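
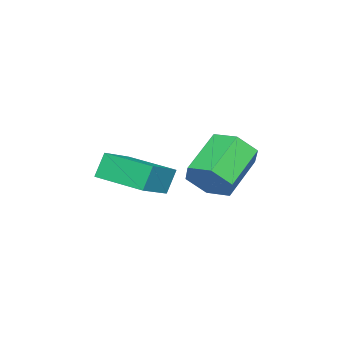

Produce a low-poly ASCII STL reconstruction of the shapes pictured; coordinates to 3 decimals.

solid 
facet normal -0.888 0.073 -0.454
outer loop
vertex -0.67 -1.273 -1.975
vertex -0.402 0.78 -2.169
vertex -0.158 -1.437 -3.002
endloop
endfacet
facet normal -0.129 -0.987 0.093
outer loop
vertex 1.582 -1.58 -2.111
vertex -0.67 -1.273 -1.975
vertex -0.158 -1.437 -3.002
endloop
endfacet
facet normal -0.887 0.073 -0.455
outer loop
vertex -0.158 -1.437 -3.002
vertex -0.402 0.78 -2.169
vertex 0.111 0.616 -3.196
endloop
endfacet
facet normal 0.442 -0.142 -0.886
outer loop
vertex 0.111 0.616 -3.196
vertex 1.582 -1.58 -2.111
vertex -0.158 -1.437 -3.002
endloop
endfacet
facet normal -0.442 0.141 0.886
outer loop
vertex -0.67 -1.273 -1.975
vertex 1.338 0.637 -1.278
vertex -0.402 0.78 -2.169
endloop
endfacet
facet normal -0.129 -0.987 0.093
outer loop
vertex 1.069 -1.416 -1.084
vertex -0.67 -1.273 -1.975
vertex 1.582 -1.58 -2.111
endloop
endfacet
facet normal -0.442 0.142 0.886
outer loop
vertex 1.069 -1.416 -1.084
vertex 1.338 0.637 -1.278
vertex -0.67 -1.273 -1.975
endloop
endfacet
facet normal 0.129 0.987 -0.093
outer loop
vertex -0.402 0.78 -2.169
vertex 1.338 0.637 -1.278
vertex 0.111 0.616 -3.196
endloop
endfacet
facet normal 0.442 -0.141 -0.886
outer loop
vertex 1.85 0.473 -2.305
vertex 1.582 -1.58 -2.111
vertex 0.111 0.616 -3.196
endloop
endfacet
facet normal 0.129 0.987 -0.093
outer loop
vertex 0.111 0.616 -3.196
vertex 1.338 0.637 -1.278
vertex 1.85 0.473 -2.305
endloop
endfacet
facet normal 0.888 -0.073 0.455
outer loop
vertex 1.85 0.473 -2.305
vertex 1.069 -1.416 -1.084
vertex 1.582 -1.58 -2.111
endloop
endfacet
facet normal 0.888 -0.073 0.454
outer loop
vertex 1.338 0.637 -1.278
vertex 1.069 -1.416 -1.084
vertex 1.85 0.473 -2.305
endloop
endfacet
facet normal 0.862 -0.121 -0.492
outer loop
vertex 2.761 3.486 -0.364
vertex 2.256 3.189 -1.175
vertex 2.467 4.157 -1.044
endloop
endfacet
facet normal 0.413 0.731 0.543
outer loop
vertex 2.761 3.486 -0.364
vertex 2.467 4.157 -1.044
vertex 1.029 3.729 0.625
endloop
endfacet
facet normal 0.413 0.731 0.543
outer loop
vertex 1.029 3.729 0.625
vertex 2.467 4.157 -1.044
vertex 0.734 4.4 -0.054
endloop
endfacet
facet normal -0.862 0.120 0.493
outer loop
vertex 1.029 3.729 0.625
vertex 0.734 4.4 -0.054
vertex 0.524 3.431 -0.185
endloop
endfacet
facet normal 0.862 -0.121 -0.492
outer loop
vertex 2.467 4.157 -1.044
vertex 2.256 3.189 -1.175
vertex 1.962 3.86 -1.855
endloop
endfacet
facet normal -0.048 0.947 -0.317
outer loop
vertex 2.467 4.157 -1.044
vertex 1.962 3.86 -1.855
vertex 0.734 4.4 -0.054
endloop
endfacet
facet normal -0.048 0.947 -0.317
outer loop
vertex 0.734 4.4 -0.054
vertex 1.962 3.86 -1.855
vertex 0.229 4.103 -0.865
endloop
endfacet
facet normal -0.862 0.120 0.493
outer loop
vertex 0.734 4.4 -0.054
vertex 0.229 4.103 -0.865
vertex 0.524 3.431 -0.185
endloop
endfacet
facet normal 0.862 -0.122 -0.493
outer loop
vertex 1.962 3.86 -1.855
vertex 2.256 3.189 -1.175
vertex 1.751 2.891 -1.985
endloop
endfacet
facet normal -0.461 0.216 -0.861
outer loop
vertex 1.962 3.86 -1.855
vertex 1.751 2.891 -1.985
vertex 0.229 4.103 -0.865
endloop
endfacet
facet normal -0.461 0.216 -0.861
outer loop
vertex 0.229 4.103 -0.865
vertex 1.751 2.891 -1.985
vertex 0.019 3.134 -0.996
endloop
endfacet
facet normal -0.862 0.120 0.493
outer loop
vertex 0.229 4.103 -0.865
vertex 0.019 3.134 -0.996
vertex 0.524 3.431 -0.185
endloop
endfacet
facet normal 0.862 -0.120 -0.493
outer loop
vertex 1.751 2.891 -1.985
vertex 2.256 3.189 -1.175
vertex 2.046 2.22 -1.306
endloop
endfacet
facet normal -0.413 -0.731 -0.543
outer loop
vertex 1.751 2.891 -1.985
vertex 2.046 2.22 -1.306
vertex 0.019 3.134 -0.996
endloop
endfacet
facet normal -0.413 -0.731 -0.543
outer loop
vertex 0.019 3.134 -0.996
vertex 2.046 2.22 -1.306
vertex 0.313 2.463 -0.316
endloop
endfacet
facet normal -0.862 0.121 0.492
outer loop
vertex 0.019 3.134 -0.996
vertex 0.313 2.463 -0.316
vertex 0.524 3.431 -0.185
endloop
endfacet
facet normal 0.862 -0.120 -0.493
outer loop
vertex 2.046 2.22 -1.306
vertex 2.256 3.189 -1.175
vertex 2.551 2.517 -0.495
endloop
endfacet
facet normal 0.048 -0.947 0.317
outer loop
vertex 2.046 2.22 -1.306
vertex 2.551 2.517 -0.495
vertex 0.313 2.463 -0.316
endloop
endfacet
facet normal 0.048 -0.947 0.317
outer loop
vertex 0.313 2.463 -0.316
vertex 2.551 2.517 -0.495
vertex 0.818 2.76 0.495
endloop
endfacet
facet normal -0.862 0.121 0.492
outer loop
vertex 0.313 2.463 -0.316
vertex 0.818 2.76 0.495
vertex 0.524 3.431 -0.185
endloop
endfacet
facet normal 0.862 -0.120 -0.493
outer loop
vertex 2.551 2.517 -0.495
vertex 2.256 3.189 -1.175
vertex 2.761 3.486 -0.364
endloop
endfacet
facet normal 0.461 -0.216 0.861
outer loop
vertex 2.551 2.517 -0.495
vertex 2.761 3.486 -0.364
vertex 0.818 2.76 0.495
endloop
endfacet
facet normal 0.461 -0.216 0.861
outer loop
vertex 0.818 2.76 0.495
vertex 2.761 3.486 -0.364
vertex 1.029 3.729 0.625
endloop
endfacet
facet normal -0.862 0.122 0.493
outer loop
vertex 0.818 2.76 0.495
vertex 1.029 3.729 0.625
vertex 0.524 3.431 -0.185
endloop
endfacet

endsolid


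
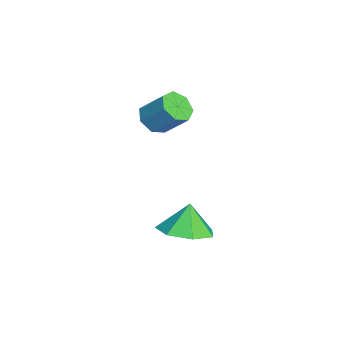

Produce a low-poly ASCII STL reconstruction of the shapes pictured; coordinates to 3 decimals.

solid 
facet normal -0.344 -0.614 -0.711
outer loop
vertex 1.604 0.104 2.848
vertex 1.298 -0.204 3.262
vertex 1.119 0.269 2.94
endloop
endfacet
facet normal 0.117 0.723 -0.681
outer loop
vertex 1.604 0.104 2.848
vertex 1.119 0.269 2.94
vertex 1.988 0.792 3.644
endloop
endfacet
facet normal 0.118 0.722 -0.682
outer loop
vertex 1.988 0.792 3.644
vertex 1.119 0.269 2.94
vertex 1.503 0.957 3.735
endloop
endfacet
facet normal 0.342 0.615 0.710
outer loop
vertex 1.988 0.792 3.644
vertex 1.503 0.957 3.735
vertex 1.682 0.484 4.058
endloop
endfacet
facet normal -0.343 -0.614 -0.711
outer loop
vertex 1.119 0.269 2.94
vertex 1.298 -0.204 3.262
vertex 0.768 0.078 3.274
endloop
endfacet
facet normal -0.655 0.699 -0.288
outer loop
vertex 1.119 0.269 2.94
vertex 0.768 0.078 3.274
vertex 1.503 0.957 3.735
endloop
endfacet
facet normal -0.656 0.699 -0.287
outer loop
vertex 1.503 0.957 3.735
vertex 0.768 0.078 3.274
vertex 1.153 0.766 4.07
endloop
endfacet
facet normal 0.344 0.615 0.710
outer loop
vertex 1.503 0.957 3.735
vertex 1.153 0.766 4.07
vertex 1.682 0.484 4.058
endloop
endfacet
facet normal -0.344 -0.616 -0.709
outer loop
vertex 0.768 0.078 3.274
vertex 1.298 -0.204 3.262
vertex 0.817 -0.325 3.6
endloop
endfacet
facet normal -0.934 0.148 0.324
outer loop
vertex 0.768 0.078 3.274
vertex 0.817 -0.325 3.6
vertex 1.153 0.766 4.07
endloop
endfacet
facet normal -0.935 0.149 0.323
outer loop
vertex 1.153 0.766 4.07
vertex 0.817 -0.325 3.6
vertex 1.201 0.363 4.395
endloop
endfacet
facet normal 0.343 0.614 0.711
outer loop
vertex 1.153 0.766 4.07
vertex 1.201 0.363 4.395
vertex 1.682 0.484 4.058
endloop
endfacet
facet normal -0.344 -0.614 -0.710
outer loop
vertex 0.817 -0.325 3.6
vertex 1.298 -0.204 3.262
vertex 1.227 -0.637 3.671
endloop
endfacet
facet normal -0.510 -0.513 0.690
outer loop
vertex 0.817 -0.325 3.6
vertex 1.227 -0.637 3.671
vertex 1.201 0.363 4.395
endloop
endfacet
facet normal -0.510 -0.513 0.690
outer loop
vertex 1.201 0.363 4.395
vertex 1.227 -0.637 3.671
vertex 1.612 0.051 4.467
endloop
endfacet
facet normal 0.343 0.615 0.710
outer loop
vertex 1.201 0.363 4.395
vertex 1.612 0.051 4.467
vertex 1.682 0.484 4.058
endloop
endfacet
facet normal -0.343 -0.615 -0.710
outer loop
vertex 1.227 -0.637 3.671
vertex 1.298 -0.204 3.262
vertex 1.691 -0.623 3.435
endloop
endfacet
facet normal 0.297 -0.789 0.538
outer loop
vertex 1.227 -0.637 3.671
vertex 1.691 -0.623 3.435
vertex 1.612 0.051 4.467
endloop
endfacet
facet normal 0.299 -0.788 0.538
outer loop
vertex 1.612 0.051 4.467
vertex 1.691 -0.623 3.435
vertex 2.075 0.065 4.23
endloop
endfacet
facet normal 0.345 0.615 0.710
outer loop
vertex 1.612 0.051 4.467
vertex 2.075 0.065 4.23
vertex 1.682 0.484 4.058
endloop
endfacet
facet normal -0.344 -0.615 -0.710
outer loop
vertex 1.691 -0.623 3.435
vertex 1.298 -0.204 3.262
vertex 1.858 -0.293 3.068
endloop
endfacet
facet normal 0.883 -0.469 -0.020
outer loop
vertex 1.691 -0.623 3.435
vertex 1.858 -0.293 3.068
vertex 2.075 0.065 4.23
endloop
endfacet
facet normal 0.882 -0.471 -0.020
outer loop
vertex 2.075 0.065 4.23
vertex 1.858 -0.293 3.068
vertex 2.243 0.395 3.864
endloop
endfacet
facet normal 0.343 0.614 0.711
outer loop
vertex 2.075 0.065 4.23
vertex 2.243 0.395 3.864
vertex 1.682 0.484 4.058
endloop
endfacet
facet normal -0.344 -0.614 -0.711
outer loop
vertex 1.858 -0.293 3.068
vertex 1.298 -0.204 3.262
vertex 1.604 0.104 2.848
endloop
endfacet
facet normal 0.802 0.202 -0.562
outer loop
vertex 1.858 -0.293 3.068
vertex 1.604 0.104 2.848
vertex 2.243 0.395 3.864
endloop
endfacet
facet normal 0.802 0.203 -0.562
outer loop
vertex 2.243 0.395 3.864
vertex 1.604 0.104 2.848
vertex 1.988 0.792 3.644
endloop
endfacet
facet normal 0.343 0.614 0.711
outer loop
vertex 2.243 0.395 3.864
vertex 1.988 0.792 3.644
vertex 1.682 0.484 4.058
endloop
endfacet
facet normal 0.339 -0.151 -0.929
outer loop
vertex 4.176 0.077 0.175
vertex 3.553 0.643 -0.144
vertex 4.389 0.827 0.131
endloop
endfacet
facet normal 0.495 -0.090 0.865
outer loop
vertex 4.176 0.077 0.175
vertex 4.389 0.827 0.131
vertex 3.207 0.797 0.804
endloop
endfacet
facet normal 0.339 -0.151 -0.929
outer loop
vertex 4.389 0.827 0.131
vertex 3.553 0.643 -0.144
vertex 3.973 1.439 -0.12
endloop
endfacet
facet normal 0.397 0.566 0.722
outer loop
vertex 4.389 0.827 0.131
vertex 3.973 1.439 -0.12
vertex 3.207 0.797 0.804
endloop
endfacet
facet normal 0.338 -0.151 -0.929
outer loop
vertex 3.973 1.439 -0.12
vertex 3.553 0.643 -0.144
vertex 3.24 1.451 -0.389
endloop
endfacet
facet normal -0.159 0.868 0.471
outer loop
vertex 3.973 1.439 -0.12
vertex 3.24 1.451 -0.389
vertex 3.207 0.797 0.804
endloop
endfacet
facet normal 0.337 -0.151 -0.929
outer loop
vertex 3.24 1.451 -0.389
vertex 3.553 0.643 -0.144
vertex 2.742 0.855 -0.473
endloop
endfacet
facet normal -0.752 0.586 0.301
outer loop
vertex 3.24 1.451 -0.389
vertex 2.742 0.855 -0.473
vertex 3.207 0.797 0.804
endloop
endfacet
facet normal 0.338 -0.150 -0.929
outer loop
vertex 2.742 0.855 -0.473
vertex 3.553 0.643 -0.144
vertex 2.855 0.099 -0.31
endloop
endfacet
facet normal -0.938 -0.067 0.339
outer loop
vertex 2.742 0.855 -0.473
vertex 2.855 0.099 -0.31
vertex 3.207 0.797 0.804
endloop
endfacet
facet normal 0.339 -0.151 -0.929
outer loop
vertex 2.855 0.099 -0.31
vertex 3.553 0.643 -0.144
vertex 3.493 -0.246 -0.021
endloop
endfacet
facet normal -0.576 -0.598 0.557
outer loop
vertex 2.855 0.099 -0.31
vertex 3.493 -0.246 -0.021
vertex 3.207 0.797 0.804
endloop
endfacet
facet normal 0.338 -0.151 -0.929
outer loop
vertex 3.493 -0.246 -0.021
vertex 3.553 0.643 -0.144
vertex 4.176 0.077 0.175
endloop
endfacet
facet normal 0.061 -0.609 0.791
outer loop
vertex 3.493 -0.246 -0.021
vertex 4.176 0.077 0.175
vertex 3.207 0.797 0.804
endloop
endfacet

endsolid


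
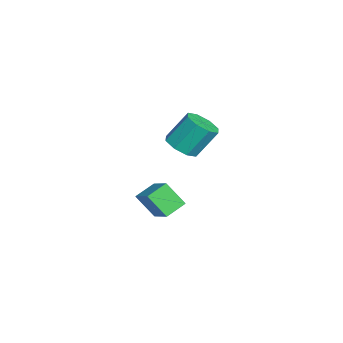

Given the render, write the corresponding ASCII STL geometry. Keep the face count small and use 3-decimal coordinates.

solid 
facet normal 0.118 -0.568 -0.814
outer loop
vertex 4.299 -0.515 3.241
vertex 3.38 -0.153 2.855
vertex 4.393 0.152 2.789
endloop
endfacet
facet normal 0.986 -0.029 0.163
outer loop
vertex 4.299 -0.515 3.241
vertex 4.393 0.152 2.789
vertex 4.058 0.65 4.91
endloop
endfacet
facet normal 0.986 -0.030 0.163
outer loop
vertex 4.058 0.65 4.91
vertex 4.393 0.152 2.789
vertex 4.153 1.317 4.458
endloop
endfacet
facet normal -0.117 0.568 0.814
outer loop
vertex 4.058 0.65 4.91
vertex 4.153 1.317 4.458
vertex 3.14 1.013 4.525
endloop
endfacet
facet normal 0.118 -0.568 -0.815
outer loop
vertex 4.393 0.152 2.789
vertex 3.38 -0.153 2.855
vertex 3.894 0.641 2.376
endloop
endfacet
facet normal 0.780 0.560 -0.279
outer loop
vertex 4.393 0.152 2.789
vertex 3.894 0.641 2.376
vertex 4.153 1.317 4.458
endloop
endfacet
facet normal 0.780 0.560 -0.279
outer loop
vertex 4.153 1.317 4.458
vertex 3.894 0.641 2.376
vertex 3.654 1.806 4.045
endloop
endfacet
facet normal -0.117 0.569 0.814
outer loop
vertex 4.153 1.317 4.458
vertex 3.654 1.806 4.045
vertex 3.14 1.013 4.525
endloop
endfacet
facet normal 0.117 -0.568 -0.815
outer loop
vertex 3.894 0.641 2.376
vertex 3.38 -0.153 2.855
vertex 3.094 0.665 2.244
endloop
endfacet
facet normal 0.117 0.822 -0.557
outer loop
vertex 3.894 0.641 2.376
vertex 3.094 0.665 2.244
vertex 3.654 1.806 4.045
endloop
endfacet
facet normal 0.117 0.822 -0.557
outer loop
vertex 3.654 1.806 4.045
vertex 3.094 0.665 2.244
vertex 2.854 1.83 3.913
endloop
endfacet
facet normal -0.117 0.569 0.814
outer loop
vertex 3.654 1.806 4.045
vertex 2.854 1.83 3.913
vertex 3.14 1.013 4.525
endloop
endfacet
facet normal 0.117 -0.568 -0.815
outer loop
vertex 3.094 0.665 2.244
vertex 3.38 -0.153 2.855
vertex 2.462 0.21 2.47
endloop
endfacet
facet normal -0.615 0.602 -0.509
outer loop
vertex 3.094 0.665 2.244
vertex 2.462 0.21 2.47
vertex 2.854 1.83 3.913
endloop
endfacet
facet normal -0.615 0.602 -0.509
outer loop
vertex 2.854 1.83 3.913
vertex 2.462 0.21 2.47
vertex 2.221 1.375 4.139
endloop
endfacet
facet normal -0.118 0.569 0.814
outer loop
vertex 2.854 1.83 3.913
vertex 2.221 1.375 4.139
vertex 3.14 1.013 4.525
endloop
endfacet
facet normal 0.117 -0.568 -0.814
outer loop
vertex 2.462 0.21 2.47
vertex 3.38 -0.153 2.855
vertex 2.367 -0.457 2.922
endloop
endfacet
facet normal -0.986 0.030 -0.163
outer loop
vertex 2.462 0.21 2.47
vertex 2.367 -0.457 2.922
vertex 2.221 1.375 4.139
endloop
endfacet
facet normal -0.986 0.029 -0.162
outer loop
vertex 2.221 1.375 4.139
vertex 2.367 -0.457 2.922
vertex 2.127 0.708 4.591
endloop
endfacet
facet normal -0.118 0.568 0.814
outer loop
vertex 2.221 1.375 4.139
vertex 2.127 0.708 4.591
vertex 3.14 1.013 4.525
endloop
endfacet
facet normal 0.117 -0.569 -0.814
outer loop
vertex 2.367 -0.457 2.922
vertex 3.38 -0.153 2.855
vertex 2.866 -0.946 3.335
endloop
endfacet
facet normal -0.780 -0.560 0.279
outer loop
vertex 2.367 -0.457 2.922
vertex 2.866 -0.946 3.335
vertex 2.127 0.708 4.591
endloop
endfacet
facet normal -0.780 -0.560 0.279
outer loop
vertex 2.127 0.708 4.591
vertex 2.866 -0.946 3.335
vertex 2.626 0.219 5.004
endloop
endfacet
facet normal -0.118 0.568 0.815
outer loop
vertex 2.127 0.708 4.591
vertex 2.626 0.219 5.004
vertex 3.14 1.013 4.525
endloop
endfacet
facet normal 0.117 -0.569 -0.814
outer loop
vertex 2.866 -0.946 3.335
vertex 3.38 -0.153 2.855
vertex 3.666 -0.97 3.467
endloop
endfacet
facet normal -0.117 -0.822 0.557
outer loop
vertex 2.866 -0.946 3.335
vertex 3.666 -0.97 3.467
vertex 2.626 0.219 5.004
endloop
endfacet
facet normal -0.117 -0.822 0.557
outer loop
vertex 2.626 0.219 5.004
vertex 3.666 -0.97 3.467
vertex 3.426 0.195 5.136
endloop
endfacet
facet normal -0.117 0.568 0.815
outer loop
vertex 2.626 0.219 5.004
vertex 3.426 0.195 5.136
vertex 3.14 1.013 4.525
endloop
endfacet
facet normal 0.118 -0.569 -0.814
outer loop
vertex 3.666 -0.97 3.467
vertex 3.38 -0.153 2.855
vertex 4.299 -0.515 3.241
endloop
endfacet
facet normal 0.615 -0.602 0.509
outer loop
vertex 3.666 -0.97 3.467
vertex 4.299 -0.515 3.241
vertex 3.426 0.195 5.136
endloop
endfacet
facet normal 0.615 -0.602 0.509
outer loop
vertex 3.426 0.195 5.136
vertex 4.299 -0.515 3.241
vertex 4.058 0.65 4.91
endloop
endfacet
facet normal -0.117 0.568 0.815
outer loop
vertex 3.426 0.195 5.136
vertex 4.058 0.65 4.91
vertex 3.14 1.013 4.525
endloop
endfacet
facet normal -0.559 0.731 0.390
outer loop
vertex 0.292 -1.643 -2.04
vertex 1.953 -0.952 -0.956
vertex 0.73 -0.592 -3.382
endloop
endfacet
facet normal -0.791 -0.329 -0.516
outer loop
vertex 1.507 -1.608 -3.924
vertex 0.292 -1.643 -2.04
vertex 0.73 -0.592 -3.382
endloop
endfacet
facet normal -0.559 0.731 0.391
outer loop
vertex 0.73 -0.592 -3.382
vertex 1.953 -0.952 -0.956
vertex 2.391 0.1 -2.298
endloop
endfacet
facet normal 0.249 0.597 -0.763
outer loop
vertex 2.391 0.1 -2.298
vertex 1.507 -1.608 -3.924
vertex 0.73 -0.592 -3.382
endloop
endfacet
facet normal -0.249 -0.597 0.762
outer loop
vertex 0.292 -1.643 -2.04
vertex 2.73 -1.968 -1.498
vertex 1.953 -0.952 -0.956
endloop
endfacet
facet normal -0.791 -0.329 -0.516
outer loop
vertex 1.069 -2.66 -2.582
vertex 0.292 -1.643 -2.04
vertex 1.507 -1.608 -3.924
endloop
endfacet
facet normal -0.249 -0.597 0.763
outer loop
vertex 1.069 -2.66 -2.582
vertex 2.73 -1.968 -1.498
vertex 0.292 -1.643 -2.04
endloop
endfacet
facet normal 0.791 0.329 0.516
outer loop
vertex 1.953 -0.952 -0.956
vertex 2.73 -1.968 -1.498
vertex 2.391 0.1 -2.298
endloop
endfacet
facet normal 0.249 0.597 -0.763
outer loop
vertex 3.168 -0.917 -2.84
vertex 1.507 -1.608 -3.924
vertex 2.391 0.1 -2.298
endloop
endfacet
facet normal 0.791 0.329 0.516
outer loop
vertex 2.391 0.1 -2.298
vertex 2.73 -1.968 -1.498
vertex 3.168 -0.917 -2.84
endloop
endfacet
facet normal 0.559 -0.731 -0.391
outer loop
vertex 3.168 -0.917 -2.84
vertex 1.069 -2.66 -2.582
vertex 1.507 -1.608 -3.924
endloop
endfacet
facet normal 0.559 -0.731 -0.390
outer loop
vertex 2.73 -1.968 -1.498
vertex 1.069 -2.66 -2.582
vertex 3.168 -0.917 -2.84
endloop
endfacet

endsolid


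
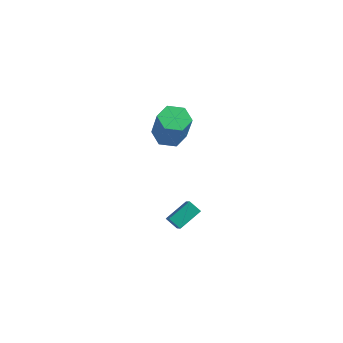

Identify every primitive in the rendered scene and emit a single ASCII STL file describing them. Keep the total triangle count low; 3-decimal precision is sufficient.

solid 
facet normal -0.290 0.207 -0.934
outer loop
vertex -2.788 3.724 2.091
vertex -3.657 3.257 2.257
vertex -3.571 4.235 2.447
endloop
endfacet
facet normal 0.551 0.834 0.014
outer loop
vertex -2.788 3.724 2.091
vertex -3.571 4.235 2.447
vertex -2.155 3.271 4.138
endloop
endfacet
facet normal 0.551 0.834 0.014
outer loop
vertex -2.155 3.271 4.138
vertex -3.571 4.235 2.447
vertex -2.938 3.782 4.494
endloop
endfacet
facet normal 0.289 -0.207 0.934
outer loop
vertex -2.155 3.271 4.138
vertex -2.938 3.782 4.494
vertex -3.023 2.803 4.303
endloop
endfacet
facet normal -0.289 0.207 -0.935
outer loop
vertex -3.571 4.235 2.447
vertex -3.657 3.257 2.257
vertex -4.44 3.767 2.612
endloop
endfacet
facet normal -0.403 0.859 0.315
outer loop
vertex -3.571 4.235 2.447
vertex -4.44 3.767 2.612
vertex -2.938 3.782 4.494
endloop
endfacet
facet normal -0.403 0.859 0.315
outer loop
vertex -2.938 3.782 4.494
vertex -4.44 3.767 2.612
vertex -3.806 3.314 4.659
endloop
endfacet
facet normal 0.289 -0.207 0.934
outer loop
vertex -2.938 3.782 4.494
vertex -3.806 3.314 4.659
vertex -3.023 2.803 4.303
endloop
endfacet
facet normal -0.289 0.207 -0.935
outer loop
vertex -4.44 3.767 2.612
vertex -3.657 3.257 2.257
vertex -4.525 2.789 2.422
endloop
endfacet
facet normal -0.953 0.024 0.301
outer loop
vertex -4.44 3.767 2.612
vertex -4.525 2.789 2.422
vertex -3.806 3.314 4.659
endloop
endfacet
facet normal -0.953 0.025 0.300
outer loop
vertex -3.806 3.314 4.659
vertex -4.525 2.789 2.422
vertex -3.892 2.336 4.469
endloop
endfacet
facet normal 0.290 -0.207 0.934
outer loop
vertex -3.806 3.314 4.659
vertex -3.892 2.336 4.469
vertex -3.023 2.803 4.303
endloop
endfacet
facet normal -0.289 0.207 -0.934
outer loop
vertex -4.525 2.789 2.422
vertex -3.657 3.257 2.257
vertex -3.742 2.278 2.066
endloop
endfacet
facet normal -0.551 -0.834 -0.014
outer loop
vertex -4.525 2.789 2.422
vertex -3.742 2.278 2.066
vertex -3.892 2.336 4.469
endloop
endfacet
facet normal -0.551 -0.834 -0.014
outer loop
vertex -3.892 2.336 4.469
vertex -3.742 2.278 2.066
vertex -3.109 1.825 4.113
endloop
endfacet
facet normal 0.290 -0.207 0.934
outer loop
vertex -3.892 2.336 4.469
vertex -3.109 1.825 4.113
vertex -3.023 2.803 4.303
endloop
endfacet
facet normal -0.289 0.207 -0.934
outer loop
vertex -3.742 2.278 2.066
vertex -3.657 3.257 2.257
vertex -2.874 2.746 1.901
endloop
endfacet
facet normal 0.403 -0.859 -0.315
outer loop
vertex -3.742 2.278 2.066
vertex -2.874 2.746 1.901
vertex -3.109 1.825 4.113
endloop
endfacet
facet normal 0.403 -0.859 -0.315
outer loop
vertex -3.109 1.825 4.113
vertex -2.874 2.746 1.901
vertex -2.24 2.293 3.948
endloop
endfacet
facet normal 0.289 -0.207 0.935
outer loop
vertex -3.109 1.825 4.113
vertex -2.24 2.293 3.948
vertex -3.023 2.803 4.303
endloop
endfacet
facet normal -0.290 0.207 -0.934
outer loop
vertex -2.874 2.746 1.901
vertex -3.657 3.257 2.257
vertex -2.788 3.724 2.091
endloop
endfacet
facet normal 0.953 -0.025 -0.301
outer loop
vertex -2.874 2.746 1.901
vertex -2.788 3.724 2.091
vertex -2.24 2.293 3.948
endloop
endfacet
facet normal 0.954 -0.025 -0.300
outer loop
vertex -2.24 2.293 3.948
vertex -2.788 3.724 2.091
vertex -2.155 3.271 4.138
endloop
endfacet
facet normal 0.289 -0.207 0.935
outer loop
vertex -2.24 2.293 3.948
vertex -2.155 3.271 4.138
vertex -3.023 2.803 4.303
endloop
endfacet
facet normal -0.826 0.032 0.563
outer loop
vertex 1.525 -3.523 4.254
vertex 0.814 -2.647 3.163
vertex 1.021 -4.767 3.585
endloop
endfacet
facet normal 0.454 -0.558 0.695
outer loop
vertex 1.706 -4.793 3.117
vertex 1.525 -3.523 4.254
vertex 1.021 -4.767 3.585
endloop
endfacet
facet normal -0.826 0.031 0.563
outer loop
vertex 1.021 -4.767 3.585
vertex 0.814 -2.647 3.163
vertex 0.31 -3.891 2.493
endloop
endfacet
facet normal -0.336 -0.829 -0.446
outer loop
vertex 0.31 -3.891 2.493
vertex 1.706 -4.793 3.117
vertex 1.021 -4.767 3.585
endloop
endfacet
facet normal 0.336 0.829 0.446
outer loop
vertex 1.525 -3.523 4.254
vertex 1.499 -2.673 2.695
vertex 0.814 -2.647 3.163
endloop
endfacet
facet normal 0.453 -0.558 0.695
outer loop
vertex 2.21 -3.549 3.787
vertex 1.525 -3.523 4.254
vertex 1.706 -4.793 3.117
endloop
endfacet
facet normal 0.336 0.829 0.447
outer loop
vertex 2.21 -3.549 3.787
vertex 1.499 -2.673 2.695
vertex 1.525 -3.523 4.254
endloop
endfacet
facet normal -0.454 0.558 -0.695
outer loop
vertex 0.814 -2.647 3.163
vertex 1.499 -2.673 2.695
vertex 0.31 -3.891 2.493
endloop
endfacet
facet normal -0.336 -0.829 -0.447
outer loop
vertex 0.995 -3.917 2.026
vertex 1.706 -4.793 3.117
vertex 0.31 -3.891 2.493
endloop
endfacet
facet normal -0.453 0.558 -0.696
outer loop
vertex 0.31 -3.891 2.493
vertex 1.499 -2.673 2.695
vertex 0.995 -3.917 2.026
endloop
endfacet
facet normal 0.826 -0.031 -0.563
outer loop
vertex 0.995 -3.917 2.026
vertex 2.21 -3.549 3.787
vertex 1.706 -4.793 3.117
endloop
endfacet
facet normal 0.826 -0.032 -0.563
outer loop
vertex 1.499 -2.673 2.695
vertex 2.21 -3.549 3.787
vertex 0.995 -3.917 2.026
endloop
endfacet

endsolid


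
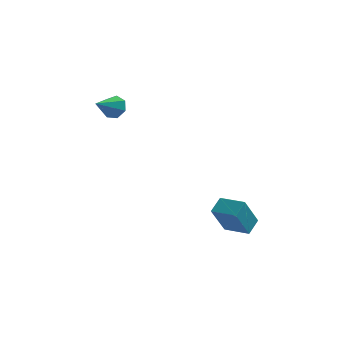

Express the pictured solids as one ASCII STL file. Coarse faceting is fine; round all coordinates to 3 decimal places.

solid 
facet normal -0.929 0.360 -0.085
outer loop
vertex 3.174 1.642 -2.16
vertex 3.635 2.467 -3.703
vertex 2.919 0.869 -2.649
endloop
endfacet
facet normal -0.255 -0.456 0.853
outer loop
vertex 4.145 0.393 -2.537
vertex 3.174 1.642 -2.16
vertex 2.919 0.869 -2.649
endloop
endfacet
facet normal -0.929 0.360 -0.085
outer loop
vertex 2.919 0.869 -2.649
vertex 3.635 2.467 -3.703
vertex 3.38 1.694 -4.193
endloop
endfacet
facet normal -0.269 -0.814 -0.515
outer loop
vertex 3.38 1.694 -4.193
vertex 4.145 0.393 -2.537
vertex 2.919 0.869 -2.649
endloop
endfacet
facet normal 0.269 0.814 0.515
outer loop
vertex 3.174 1.642 -2.16
vertex 4.861 1.991 -3.591
vertex 3.635 2.467 -3.703
endloop
endfacet
facet normal -0.256 -0.456 0.852
outer loop
vertex 4.4 1.166 -2.047
vertex 3.174 1.642 -2.16
vertex 4.145 0.393 -2.537
endloop
endfacet
facet normal 0.269 0.814 0.515
outer loop
vertex 4.4 1.166 -2.047
vertex 4.861 1.991 -3.591
vertex 3.174 1.642 -2.16
endloop
endfacet
facet normal 0.255 0.456 -0.853
outer loop
vertex 3.635 2.467 -3.703
vertex 4.861 1.991 -3.591
vertex 3.38 1.694 -4.193
endloop
endfacet
facet normal -0.268 -0.814 -0.515
outer loop
vertex 4.606 1.218 -4.08
vertex 4.145 0.393 -2.537
vertex 3.38 1.694 -4.193
endloop
endfacet
facet normal 0.255 0.455 -0.853
outer loop
vertex 3.38 1.694 -4.193
vertex 4.861 1.991 -3.591
vertex 4.606 1.218 -4.08
endloop
endfacet
facet normal 0.929 -0.360 0.085
outer loop
vertex 4.606 1.218 -4.08
vertex 4.4 1.166 -2.047
vertex 4.145 0.393 -2.537
endloop
endfacet
facet normal 0.929 -0.360 0.085
outer loop
vertex 4.861 1.991 -3.591
vertex 4.4 1.166 -2.047
vertex 4.606 1.218 -4.08
endloop
endfacet
facet normal 0.396 0.798 -0.455
outer loop
vertex -1.869 2.718 1.933
vertex -2.115 3.125 2.433
vertex -1.505 2.804 2.401
endloop
endfacet
facet normal 0.476 -0.853 -0.213
outer loop
vertex -1.869 2.718 1.933
vertex -1.505 2.804 2.401
vertex -2.685 1.975 3.087
endloop
endfacet
facet normal 0.396 0.798 -0.455
outer loop
vertex -1.505 2.804 2.401
vertex -2.115 3.125 2.433
vertex -1.601 3.132 2.893
endloop
endfacet
facet normal 0.673 -0.548 0.497
outer loop
vertex -1.505 2.804 2.401
vertex -1.601 3.132 2.893
vertex -2.685 1.975 3.087
endloop
endfacet
facet normal 0.396 0.798 -0.454
outer loop
vertex -1.601 3.132 2.893
vertex -2.115 3.125 2.433
vertex -2.084 3.454 3.038
endloop
endfacet
facet normal 0.245 -0.068 0.967
outer loop
vertex -1.601 3.132 2.893
vertex -2.084 3.454 3.038
vertex -2.685 1.975 3.087
endloop
endfacet
facet normal 0.394 0.799 -0.455
outer loop
vertex -2.084 3.454 3.038
vertex -2.115 3.125 2.433
vertex -2.591 3.528 2.728
endloop
endfacet
facet normal -0.484 0.225 0.846
outer loop
vertex -2.084 3.454 3.038
vertex -2.591 3.528 2.728
vertex -2.685 1.975 3.087
endloop
endfacet
facet normal 0.396 0.799 -0.453
outer loop
vertex -2.591 3.528 2.728
vertex -2.115 3.125 2.433
vertex -2.739 3.299 2.195
endloop
endfacet
facet normal -0.969 0.110 0.222
outer loop
vertex -2.591 3.528 2.728
vertex -2.739 3.299 2.195
vertex -2.685 1.975 3.087
endloop
endfacet
facet normal 0.396 0.798 -0.455
outer loop
vertex -2.739 3.299 2.195
vertex -2.115 3.125 2.433
vertex -2.418 2.938 1.841
endloop
endfacet
facet normal -0.841 -0.325 -0.432
outer loop
vertex -2.739 3.299 2.195
vertex -2.418 2.938 1.841
vertex -2.685 1.975 3.087
endloop
endfacet
facet normal 0.396 0.798 -0.455
outer loop
vertex -2.418 2.938 1.841
vertex -2.115 3.125 2.433
vertex -1.869 2.718 1.933
endloop
endfacet
facet normal -0.198 -0.755 -0.626
outer loop
vertex -2.418 2.938 1.841
vertex -1.869 2.718 1.933
vertex -2.685 1.975 3.087
endloop
endfacet

endsolid


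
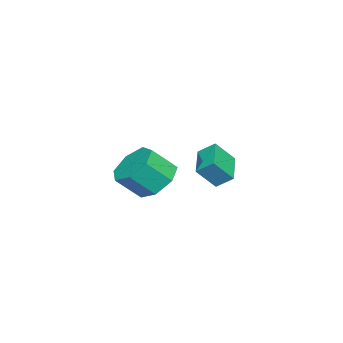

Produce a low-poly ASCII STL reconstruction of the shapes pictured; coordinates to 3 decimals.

solid 
facet normal -0.395 0.591 -0.703
outer loop
vertex 1.654 -2.216 0.872
vertex 0.689 -2.47 1.201
vertex 1.304 -1.68 1.52
endloop
endfacet
facet normal 0.835 0.551 -0.005
outer loop
vertex 1.654 -2.216 0.872
vertex 1.304 -1.68 1.52
vertex 2.215 -3.057 1.869
endloop
endfacet
facet normal 0.835 0.551 -0.005
outer loop
vertex 2.215 -3.057 1.869
vertex 1.304 -1.68 1.52
vertex 1.865 -2.521 2.518
endloop
endfacet
facet normal 0.396 -0.592 0.702
outer loop
vertex 2.215 -3.057 1.869
vertex 1.865 -2.521 2.518
vertex 1.251 -3.31 2.199
endloop
endfacet
facet normal -0.396 0.592 -0.703
outer loop
vertex 1.304 -1.68 1.52
vertex 0.689 -2.47 1.201
vertex 0.491 -1.739 1.928
endloop
endfacet
facet normal 0.220 0.803 0.554
outer loop
vertex 1.304 -1.68 1.52
vertex 0.491 -1.739 1.928
vertex 1.865 -2.521 2.518
endloop
endfacet
facet normal 0.220 0.804 0.553
outer loop
vertex 1.865 -2.521 2.518
vertex 0.491 -1.739 1.928
vertex 1.053 -2.579 2.926
endloop
endfacet
facet normal 0.395 -0.592 0.703
outer loop
vertex 1.865 -2.521 2.518
vertex 1.053 -2.579 2.926
vertex 1.251 -3.31 2.199
endloop
endfacet
facet normal -0.396 0.591 -0.702
outer loop
vertex 0.491 -1.739 1.928
vertex 0.689 -2.47 1.201
vertex -0.172 -2.348 1.789
endloop
endfacet
facet normal -0.560 0.451 0.695
outer loop
vertex 0.491 -1.739 1.928
vertex -0.172 -2.348 1.789
vertex 1.053 -2.579 2.926
endloop
endfacet
facet normal -0.560 0.452 0.695
outer loop
vertex 1.053 -2.579 2.926
vertex -0.172 -2.348 1.789
vertex 0.389 -3.188 2.787
endloop
endfacet
facet normal 0.396 -0.592 0.703
outer loop
vertex 1.053 -2.579 2.926
vertex 0.389 -3.188 2.787
vertex 1.251 -3.31 2.199
endloop
endfacet
facet normal -0.396 0.592 -0.702
outer loop
vertex -0.172 -2.348 1.789
vertex 0.689 -2.47 1.201
vertex -0.187 -3.049 1.207
endloop
endfacet
facet normal -0.919 -0.241 0.314
outer loop
vertex -0.172 -2.348 1.789
vertex -0.187 -3.049 1.207
vertex 0.389 -3.188 2.787
endloop
endfacet
facet normal -0.918 -0.242 0.313
outer loop
vertex 0.389 -3.188 2.787
vertex -0.187 -3.049 1.207
vertex 0.375 -3.889 2.204
endloop
endfacet
facet normal 0.395 -0.592 0.702
outer loop
vertex 0.389 -3.188 2.787
vertex 0.375 -3.889 2.204
vertex 1.251 -3.31 2.199
endloop
endfacet
facet normal -0.396 0.591 -0.703
outer loop
vertex -0.187 -3.049 1.207
vertex 0.689 -2.47 1.201
vertex 0.458 -3.314 0.621
endloop
endfacet
facet normal -0.585 -0.752 -0.304
outer loop
vertex -0.187 -3.049 1.207
vertex 0.458 -3.314 0.621
vertex 0.375 -3.889 2.204
endloop
endfacet
facet normal -0.585 -0.752 -0.304
outer loop
vertex 0.375 -3.889 2.204
vertex 0.458 -3.314 0.621
vertex 1.02 -4.154 1.618
endloop
endfacet
facet normal 0.395 -0.592 0.703
outer loop
vertex 0.375 -3.889 2.204
vertex 1.02 -4.154 1.618
vertex 1.251 -3.31 2.199
endloop
endfacet
facet normal -0.396 0.591 -0.702
outer loop
vertex 0.458 -3.314 0.621
vertex 0.689 -2.47 1.201
vertex 1.277 -2.943 0.471
endloop
endfacet
facet normal 0.188 -0.696 -0.693
outer loop
vertex 0.458 -3.314 0.621
vertex 1.277 -2.943 0.471
vertex 1.02 -4.154 1.618
endloop
endfacet
facet normal 0.188 -0.696 -0.693
outer loop
vertex 1.02 -4.154 1.618
vertex 1.277 -2.943 0.471
vertex 1.839 -3.784 1.469
endloop
endfacet
facet normal 0.395 -0.592 0.703
outer loop
vertex 1.02 -4.154 1.618
vertex 1.839 -3.784 1.469
vertex 1.251 -3.31 2.199
endloop
endfacet
facet normal -0.395 0.592 -0.702
outer loop
vertex 1.277 -2.943 0.471
vertex 0.689 -2.47 1.201
vertex 1.654 -2.216 0.872
endloop
endfacet
facet normal 0.820 -0.116 -0.560
outer loop
vertex 1.277 -2.943 0.471
vertex 1.654 -2.216 0.872
vertex 1.839 -3.784 1.469
endloop
endfacet
facet normal 0.820 -0.116 -0.560
outer loop
vertex 1.839 -3.784 1.469
vertex 1.654 -2.216 0.872
vertex 2.215 -3.057 1.869
endloop
endfacet
facet normal 0.396 -0.591 0.703
outer loop
vertex 1.839 -3.784 1.469
vertex 2.215 -3.057 1.869
vertex 1.251 -3.31 2.199
endloop
endfacet
facet normal -0.412 0.531 -0.741
outer loop
vertex -4.367 -0.931 0.761
vertex -2.891 -0.525 0.231
vertex -4.356 -1.676 0.221
endloop
endfacet
facet normal -0.911 -0.251 0.327
outer loop
vertex -3.829 -2.355 1.169
vertex -4.367 -0.931 0.761
vertex -4.356 -1.676 0.221
endloop
endfacet
facet normal -0.412 0.531 -0.740
outer loop
vertex -4.356 -1.676 0.221
vertex -2.891 -0.525 0.231
vertex -2.88 -1.269 -0.309
endloop
endfacet
facet normal 0.013 -0.810 -0.587
outer loop
vertex -2.88 -1.269 -0.309
vertex -3.829 -2.355 1.169
vertex -4.356 -1.676 0.221
endloop
endfacet
facet normal -0.012 0.810 0.587
outer loop
vertex -4.367 -0.931 0.761
vertex -2.364 -1.204 1.179
vertex -2.891 -0.525 0.231
endloop
endfacet
facet normal -0.911 -0.251 0.327
outer loop
vertex -3.84 -1.611 1.709
vertex -4.367 -0.931 0.761
vertex -3.829 -2.355 1.169
endloop
endfacet
facet normal -0.012 0.809 0.587
outer loop
vertex -3.84 -1.611 1.709
vertex -2.364 -1.204 1.179
vertex -4.367 -0.931 0.761
endloop
endfacet
facet normal 0.911 0.251 -0.327
outer loop
vertex -2.891 -0.525 0.231
vertex -2.364 -1.204 1.179
vertex -2.88 -1.269 -0.309
endloop
endfacet
facet normal 0.012 -0.809 -0.587
outer loop
vertex -2.353 -1.949 0.639
vertex -3.829 -2.355 1.169
vertex -2.88 -1.269 -0.309
endloop
endfacet
facet normal 0.911 0.250 -0.327
outer loop
vertex -2.88 -1.269 -0.309
vertex -2.364 -1.204 1.179
vertex -2.353 -1.949 0.639
endloop
endfacet
facet normal 0.412 -0.531 0.740
outer loop
vertex -2.353 -1.949 0.639
vertex -3.84 -1.611 1.709
vertex -3.829 -2.355 1.169
endloop
endfacet
facet normal 0.412 -0.531 0.741
outer loop
vertex -2.364 -1.204 1.179
vertex -3.84 -1.611 1.709
vertex -2.353 -1.949 0.639
endloop
endfacet

endsolid


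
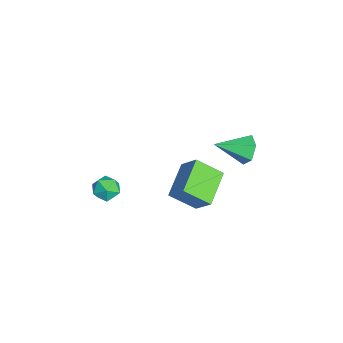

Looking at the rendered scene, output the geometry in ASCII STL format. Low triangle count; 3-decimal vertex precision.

solid 
facet normal -0.479 -0.474 -0.739
outer loop
vertex 3.413 0.376 2.264
vertex 1.82 1.042 2.87
vertex 3.582 1.587 1.377
endloop
endfacet
facet normal 0.871 -0.364 -0.331
outer loop
vertex 4.2 2.198 2.33
vertex 3.413 0.376 2.264
vertex 3.582 1.587 1.377
endloop
endfacet
facet normal -0.479 -0.474 -0.739
outer loop
vertex 3.582 1.587 1.377
vertex 1.82 1.042 2.87
vertex 1.988 2.252 1.984
endloop
endfacet
facet normal 0.111 0.802 -0.587
outer loop
vertex 1.988 2.252 1.984
vertex 4.2 2.198 2.33
vertex 3.582 1.587 1.377
endloop
endfacet
facet normal -0.112 -0.802 0.587
outer loop
vertex 3.413 0.376 2.264
vertex 2.438 1.653 3.823
vertex 1.82 1.042 2.87
endloop
endfacet
facet normal 0.870 -0.364 -0.332
outer loop
vertex 4.032 0.988 3.216
vertex 3.413 0.376 2.264
vertex 4.2 2.198 2.33
endloop
endfacet
facet normal -0.111 -0.802 0.587
outer loop
vertex 4.032 0.988 3.216
vertex 2.438 1.653 3.823
vertex 3.413 0.376 2.264
endloop
endfacet
facet normal -0.871 0.364 0.331
outer loop
vertex 1.82 1.042 2.87
vertex 2.438 1.653 3.823
vertex 1.988 2.252 1.984
endloop
endfacet
facet normal 0.111 0.801 -0.588
outer loop
vertex 2.607 2.864 2.936
vertex 4.2 2.198 2.33
vertex 1.988 2.252 1.984
endloop
endfacet
facet normal -0.870 0.364 0.332
outer loop
vertex 1.988 2.252 1.984
vertex 2.438 1.653 3.823
vertex 2.607 2.864 2.936
endloop
endfacet
facet normal 0.479 0.474 0.739
outer loop
vertex 2.607 2.864 2.936
vertex 4.032 0.988 3.216
vertex 4.2 2.198 2.33
endloop
endfacet
facet normal 0.479 0.474 0.739
outer loop
vertex 2.438 1.653 3.823
vertex 4.032 0.988 3.216
vertex 2.607 2.864 2.936
endloop
endfacet
facet normal -0.117 0.906 -0.408
outer loop
vertex -0.401 4.024 0.4
vertex -0.872 4.253 1.044
vertex -0.051 4.37 1.068
endloop
endfacet
facet normal 0.876 -0.416 -0.244
outer loop
vertex -0.401 4.024 0.4
vertex -0.051 4.37 1.068
vertex -0.668 2.667 1.756
endloop
endfacet
facet normal -0.117 0.906 -0.407
outer loop
vertex -0.051 4.37 1.068
vertex -0.872 4.253 1.044
vertex -0.522 4.598 1.712
endloop
endfacet
facet normal 0.798 -0.047 0.600
outer loop
vertex -0.051 4.37 1.068
vertex -0.522 4.598 1.712
vertex -0.668 2.667 1.756
endloop
endfacet
facet normal -0.117 0.906 -0.407
outer loop
vertex -0.522 4.598 1.712
vertex -0.872 4.253 1.044
vertex -1.343 4.481 1.687
endloop
endfacet
facet normal -0.034 0.025 0.999
outer loop
vertex -0.522 4.598 1.712
vertex -1.343 4.481 1.687
vertex -0.668 2.667 1.756
endloop
endfacet
facet normal -0.118 0.906 -0.407
outer loop
vertex -1.343 4.481 1.687
vertex -0.872 4.253 1.044
vertex -1.694 4.135 1.019
endloop
endfacet
facet normal -0.787 -0.272 0.554
outer loop
vertex -1.343 4.481 1.687
vertex -1.694 4.135 1.019
vertex -0.668 2.667 1.756
endloop
endfacet
facet normal -0.118 0.906 -0.407
outer loop
vertex -1.694 4.135 1.019
vertex -0.872 4.253 1.044
vertex -1.223 3.907 0.375
endloop
endfacet
facet normal -0.709 -0.642 -0.291
outer loop
vertex -1.694 4.135 1.019
vertex -1.223 3.907 0.375
vertex -0.668 2.667 1.756
endloop
endfacet
facet normal -0.117 0.906 -0.407
outer loop
vertex -1.223 3.907 0.375
vertex -0.872 4.253 1.044
vertex -0.401 4.024 0.4
endloop
endfacet
facet normal 0.123 -0.713 -0.690
outer loop
vertex -1.223 3.907 0.375
vertex -0.401 4.024 0.4
vertex -0.668 2.667 1.756
endloop
endfacet
facet normal -0.601 -0.586 0.543
outer loop
vertex 2.406 -2.354 2.815
vertex 2.679 -2.94 2.485
vertex 2.985 -2.69 3.093
endloop
endfacet
facet normal -0.430 0.006 0.903
outer loop
vertex 2.406 -2.354 2.815
vertex 2.985 -2.69 3.093
vertex 2.96 -1.966 3.076
endloop
endfacet
facet normal -0.641 0.569 0.515
outer loop
vertex 2.406 -2.354 2.815
vertex 2.96 -1.966 3.076
vertex 2.639 -1.767 2.457
endloop
endfacet
facet normal -0.943 0.324 -0.082
outer loop
vertex 2.406 -2.354 2.815
vertex 2.639 -1.767 2.457
vertex 2.464 -2.369 2.092
endloop
endfacet
facet normal -0.918 -0.391 -0.066
outer loop
vertex 2.406 -2.354 2.815
vertex 2.464 -2.369 2.092
vertex 2.679 -2.94 2.485
endloop
endfacet
facet normal 0.280 0.032 0.960
outer loop
vertex 2.96 -1.966 3.076
vertex 2.985 -2.69 3.093
vertex 3.576 -2.311 2.908
endloop
endfacet
facet normal 0.004 -0.926 0.378
outer loop
vertex 2.985 -2.69 3.093
vertex 2.679 -2.94 2.485
vertex 3.401 -2.913 2.543
endloop
endfacet
facet normal -0.508 -0.610 -0.609
outer loop
vertex 2.679 -2.94 2.485
vertex 2.464 -2.369 2.092
vertex 3.08 -2.714 1.924
endloop
endfacet
facet normal -0.548 0.544 -0.635
outer loop
vertex 2.464 -2.369 2.092
vertex 2.639 -1.767 2.457
vertex 3.055 -1.99 1.907
endloop
endfacet
facet normal -0.062 0.940 0.334
outer loop
vertex 2.639 -1.767 2.457
vertex 2.96 -1.966 3.076
vertex 3.361 -1.74 2.515
endloop
endfacet
facet normal 0.943 -0.324 0.082
outer loop
vertex 3.634 -2.326 2.185
vertex 3.576 -2.311 2.908
vertex 3.401 -2.913 2.543
endloop
endfacet
facet normal 0.641 -0.569 -0.515
outer loop
vertex 3.634 -2.326 2.185
vertex 3.401 -2.913 2.543
vertex 3.08 -2.714 1.924
endloop
endfacet
facet normal 0.430 -0.006 -0.903
outer loop
vertex 3.634 -2.326 2.185
vertex 3.08 -2.714 1.924
vertex 3.055 -1.99 1.907
endloop
endfacet
facet normal 0.601 0.586 -0.543
outer loop
vertex 3.634 -2.326 2.185
vertex 3.055 -1.99 1.907
vertex 3.361 -1.74 2.515
endloop
endfacet
facet normal 0.918 0.391 0.066
outer loop
vertex 3.634 -2.326 2.185
vertex 3.361 -1.74 2.515
vertex 3.576 -2.311 2.908
endloop
endfacet
facet normal 0.548 -0.544 0.635
outer loop
vertex 3.401 -2.913 2.543
vertex 3.576 -2.311 2.908
vertex 2.985 -2.69 3.093
endloop
endfacet
facet normal 0.062 -0.940 -0.334
outer loop
vertex 3.08 -2.714 1.924
vertex 3.401 -2.913 2.543
vertex 2.679 -2.94 2.485
endloop
endfacet
facet normal -0.280 -0.032 -0.960
outer loop
vertex 3.055 -1.99 1.907
vertex 3.08 -2.714 1.924
vertex 2.464 -2.369 2.092
endloop
endfacet
facet normal -0.004 0.926 -0.378
outer loop
vertex 3.361 -1.74 2.515
vertex 3.055 -1.99 1.907
vertex 2.639 -1.767 2.457
endloop
endfacet
facet normal 0.508 0.610 0.609
outer loop
vertex 3.576 -2.311 2.908
vertex 3.361 -1.74 2.515
vertex 2.96 -1.966 3.076
endloop
endfacet

endsolid


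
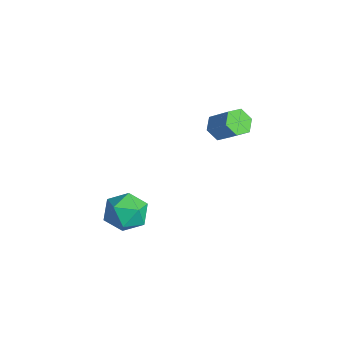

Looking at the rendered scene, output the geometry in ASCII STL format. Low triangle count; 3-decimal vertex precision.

solid 
facet normal -0.679 -0.275 -0.680
outer loop
vertex -1.816 3.799 -1.308
vertex -2.223 3.458 -0.764
vertex -2.35 4.188 -0.932
endloop
endfacet
facet normal 0.212 0.814 -0.541
outer loop
vertex -1.816 3.799 -1.308
vertex -2.35 4.188 -0.932
vertex -0.77 4.223 -0.26
endloop
endfacet
facet normal 0.212 0.813 -0.542
outer loop
vertex -0.77 4.223 -0.26
vertex -2.35 4.188 -0.932
vertex -1.304 4.612 0.115
endloop
endfacet
facet normal 0.679 0.276 0.681
outer loop
vertex -0.77 4.223 -0.26
vertex -1.304 4.612 0.115
vertex -1.177 3.882 0.284
endloop
endfacet
facet normal -0.680 -0.275 -0.680
outer loop
vertex -2.35 4.188 -0.932
vertex -2.223 3.458 -0.764
vertex -2.757 3.848 -0.388
endloop
endfacet
facet normal -0.502 0.851 0.157
outer loop
vertex -2.35 4.188 -0.932
vertex -2.757 3.848 -0.388
vertex -1.304 4.612 0.115
endloop
endfacet
facet normal -0.502 0.850 0.158
outer loop
vertex -1.304 4.612 0.115
vertex -2.757 3.848 -0.388
vertex -1.711 4.271 0.659
endloop
endfacet
facet normal 0.679 0.276 0.681
outer loop
vertex -1.304 4.612 0.115
vertex -1.711 4.271 0.659
vertex -1.177 3.882 0.284
endloop
endfacet
facet normal -0.680 -0.274 -0.680
outer loop
vertex -2.757 3.848 -0.388
vertex -2.223 3.458 -0.764
vertex -2.63 3.117 -0.22
endloop
endfacet
facet normal -0.714 0.037 0.699
outer loop
vertex -2.757 3.848 -0.388
vertex -2.63 3.117 -0.22
vertex -1.711 4.271 0.659
endloop
endfacet
facet normal -0.715 0.037 0.698
outer loop
vertex -1.711 4.271 0.659
vertex -2.63 3.117 -0.22
vertex -1.584 3.541 0.828
endloop
endfacet
facet normal 0.679 0.276 0.681
outer loop
vertex -1.711 4.271 0.659
vertex -1.584 3.541 0.828
vertex -1.177 3.882 0.284
endloop
endfacet
facet normal -0.679 -0.276 -0.681
outer loop
vertex -2.63 3.117 -0.22
vertex -2.223 3.458 -0.764
vertex -2.096 2.728 -0.595
endloop
endfacet
facet normal -0.213 -0.814 0.541
outer loop
vertex -2.63 3.117 -0.22
vertex -2.096 2.728 -0.595
vertex -1.584 3.541 0.828
endloop
endfacet
facet normal -0.212 -0.814 0.541
outer loop
vertex -1.584 3.541 0.828
vertex -2.096 2.728 -0.595
vertex -1.05 3.152 0.452
endloop
endfacet
facet normal 0.679 0.275 0.680
outer loop
vertex -1.584 3.541 0.828
vertex -1.05 3.152 0.452
vertex -1.177 3.882 0.284
endloop
endfacet
facet normal -0.679 -0.276 -0.681
outer loop
vertex -2.096 2.728 -0.595
vertex -2.223 3.458 -0.764
vertex -1.689 3.069 -1.139
endloop
endfacet
facet normal 0.502 -0.850 -0.157
outer loop
vertex -2.096 2.728 -0.595
vertex -1.689 3.069 -1.139
vertex -1.05 3.152 0.452
endloop
endfacet
facet normal 0.501 -0.851 -0.157
outer loop
vertex -1.05 3.152 0.452
vertex -1.689 3.069 -1.139
vertex -0.643 3.492 -0.092
endloop
endfacet
facet normal 0.680 0.275 0.680
outer loop
vertex -1.05 3.152 0.452
vertex -0.643 3.492 -0.092
vertex -1.177 3.882 0.284
endloop
endfacet
facet normal -0.679 -0.276 -0.681
outer loop
vertex -1.689 3.069 -1.139
vertex -2.223 3.458 -0.764
vertex -1.816 3.799 -1.308
endloop
endfacet
facet normal 0.714 -0.037 -0.699
outer loop
vertex -1.689 3.069 -1.139
vertex -1.816 3.799 -1.308
vertex -0.643 3.492 -0.092
endloop
endfacet
facet normal 0.715 -0.036 -0.699
outer loop
vertex -0.643 3.492 -0.092
vertex -1.816 3.799 -1.308
vertex -0.77 4.223 -0.26
endloop
endfacet
facet normal 0.680 0.274 0.680
outer loop
vertex -0.643 3.492 -0.092
vertex -0.77 4.223 -0.26
vertex -1.177 3.882 0.284
endloop
endfacet
facet normal -0.815 0.133 0.564
outer loop
vertex -1.859 -1.362 -3.68
vertex -1.776 -2.431 -3.308
vertex -1.252 -1.593 -2.749
endloop
endfacet
facet normal -0.458 0.746 0.484
outer loop
vertex -1.859 -1.362 -3.68
vertex -1.252 -1.593 -2.749
vertex -0.857 -0.854 -3.515
endloop
endfacet
facet normal -0.413 0.885 -0.214
outer loop
vertex -1.859 -1.362 -3.68
vertex -0.857 -0.854 -3.515
vertex -1.137 -1.235 -4.548
endloop
endfacet
facet normal -0.743 0.358 -0.566
outer loop
vertex -1.859 -1.362 -3.68
vertex -1.137 -1.235 -4.548
vertex -1.705 -2.21 -4.419
endloop
endfacet
facet normal -0.991 -0.106 -0.084
outer loop
vertex -1.859 -1.362 -3.68
vertex -1.705 -2.21 -4.419
vertex -1.776 -2.431 -3.308
endloop
endfacet
facet normal 0.205 0.649 0.732
outer loop
vertex -0.857 -0.854 -3.515
vertex -1.252 -1.593 -2.749
vertex -0.155 -1.61 -3.041
endloop
endfacet
facet normal -0.374 -0.341 0.862
outer loop
vertex -1.252 -1.593 -2.749
vertex -1.776 -2.431 -3.308
vertex -0.723 -2.585 -2.912
endloop
endfacet
facet normal -0.659 -0.729 -0.187
outer loop
vertex -1.776 -2.431 -3.308
vertex -1.705 -2.21 -4.419
vertex -1.003 -2.966 -3.945
endloop
endfacet
facet normal -0.257 0.022 -0.966
outer loop
vertex -1.705 -2.21 -4.419
vertex -1.137 -1.235 -4.548
vertex -0.608 -2.227 -4.711
endloop
endfacet
facet normal 0.277 0.875 -0.398
outer loop
vertex -1.137 -1.235 -4.548
vertex -0.857 -0.854 -3.515
vertex -0.084 -1.389 -4.152
endloop
endfacet
facet normal 0.743 -0.358 0.566
outer loop
vertex -0.001 -2.458 -3.78
vertex -0.155 -1.61 -3.041
vertex -0.723 -2.585 -2.912
endloop
endfacet
facet normal 0.413 -0.885 0.214
outer loop
vertex -0.001 -2.458 -3.78
vertex -0.723 -2.585 -2.912
vertex -1.003 -2.966 -3.945
endloop
endfacet
facet normal 0.458 -0.746 -0.484
outer loop
vertex -0.001 -2.458 -3.78
vertex -1.003 -2.966 -3.945
vertex -0.608 -2.227 -4.711
endloop
endfacet
facet normal 0.815 -0.133 -0.564
outer loop
vertex -0.001 -2.458 -3.78
vertex -0.608 -2.227 -4.711
vertex -0.084 -1.389 -4.152
endloop
endfacet
facet normal 0.991 0.106 0.084
outer loop
vertex -0.001 -2.458 -3.78
vertex -0.084 -1.389 -4.152
vertex -0.155 -1.61 -3.041
endloop
endfacet
facet normal 0.257 -0.022 0.966
outer loop
vertex -0.723 -2.585 -2.912
vertex -0.155 -1.61 -3.041
vertex -1.252 -1.593 -2.749
endloop
endfacet
facet normal -0.277 -0.875 0.398
outer loop
vertex -1.003 -2.966 -3.945
vertex -0.723 -2.585 -2.912
vertex -1.776 -2.431 -3.308
endloop
endfacet
facet normal -0.205 -0.649 -0.732
outer loop
vertex -0.608 -2.227 -4.711
vertex -1.003 -2.966 -3.945
vertex -1.705 -2.21 -4.419
endloop
endfacet
facet normal 0.374 0.341 -0.862
outer loop
vertex -0.084 -1.389 -4.152
vertex -0.608 -2.227 -4.711
vertex -1.137 -1.235 -4.548
endloop
endfacet
facet normal 0.659 0.729 0.187
outer loop
vertex -0.155 -1.61 -3.041
vertex -0.084 -1.389 -4.152
vertex -0.857 -0.854 -3.515
endloop
endfacet

endsolid


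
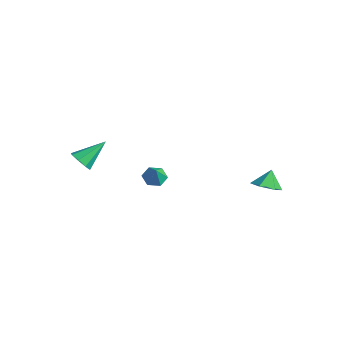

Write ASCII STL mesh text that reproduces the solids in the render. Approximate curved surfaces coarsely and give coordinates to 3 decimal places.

solid 
facet normal -0.074 -0.820 -0.567
outer loop
vertex -1.872 -4.704 2.827
vertex -2.61 -4.561 2.717
vertex -1.966 -4.372 2.359
endloop
endfacet
facet normal 0.948 0.317 0.034
outer loop
vertex -1.872 -4.704 2.827
vertex -1.966 -4.372 2.359
vertex -2.47 -3.019 3.783
endloop
endfacet
facet normal -0.075 -0.820 -0.568
outer loop
vertex -1.966 -4.372 2.359
vertex -2.61 -4.561 2.717
vertex -2.438 -4.15 2.101
endloop
endfacet
facet normal 0.570 0.687 -0.451
outer loop
vertex -1.966 -4.372 2.359
vertex -2.438 -4.15 2.101
vertex -2.47 -3.019 3.783
endloop
endfacet
facet normal -0.074 -0.820 -0.568
outer loop
vertex -2.438 -4.15 2.101
vertex -2.61 -4.561 2.717
vertex -3.01 -4.169 2.203
endloop
endfacet
facet normal -0.126 0.822 -0.555
outer loop
vertex -2.438 -4.15 2.101
vertex -3.01 -4.169 2.203
vertex -2.47 -3.019 3.783
endloop
endfacet
facet normal -0.075 -0.820 -0.567
outer loop
vertex -3.01 -4.169 2.203
vertex -2.61 -4.561 2.717
vertex -3.348 -4.417 2.606
endloop
endfacet
facet normal -0.733 0.644 -0.218
outer loop
vertex -3.01 -4.169 2.203
vertex -3.348 -4.417 2.606
vertex -2.47 -3.019 3.783
endloop
endfacet
facet normal -0.074 -0.820 -0.568
outer loop
vertex -3.348 -4.417 2.606
vertex -2.61 -4.561 2.717
vertex -3.254 -4.75 3.074
endloop
endfacet
facet normal -0.896 0.257 0.363
outer loop
vertex -3.348 -4.417 2.606
vertex -3.254 -4.75 3.074
vertex -2.47 -3.019 3.783
endloop
endfacet
facet normal -0.073 -0.821 -0.567
outer loop
vertex -3.254 -4.75 3.074
vertex -2.61 -4.561 2.717
vertex -2.782 -4.971 3.333
endloop
endfacet
facet normal -0.518 -0.113 0.848
outer loop
vertex -3.254 -4.75 3.074
vertex -2.782 -4.971 3.333
vertex -2.47 -3.019 3.783
endloop
endfacet
facet normal -0.076 -0.820 -0.567
outer loop
vertex -2.782 -4.971 3.333
vertex -2.61 -4.561 2.717
vertex -2.21 -4.953 3.23
endloop
endfacet
facet normal 0.179 -0.248 0.952
outer loop
vertex -2.782 -4.971 3.333
vertex -2.21 -4.953 3.23
vertex -2.47 -3.019 3.783
endloop
endfacet
facet normal -0.074 -0.819 -0.568
outer loop
vertex -2.21 -4.953 3.23
vertex -2.61 -4.561 2.717
vertex -1.872 -4.704 2.827
endloop
endfacet
facet normal 0.785 -0.070 0.615
outer loop
vertex -2.21 -4.953 3.23
vertex -1.872 -4.704 2.827
vertex -2.47 -3.019 3.783
endloop
endfacet
facet normal 0.260 -0.502 -0.825
outer loop
vertex 4.34 3.3 1.296
vertex 3.5 3.341 1.006
vertex 4.075 3.986 0.795
endloop
endfacet
facet normal 0.618 0.605 0.502
outer loop
vertex 4.34 3.3 1.296
vertex 4.075 3.986 0.795
vertex 3.2 3.919 1.954
endloop
endfacet
facet normal 0.261 -0.502 -0.824
outer loop
vertex 4.075 3.986 0.795
vertex 3.5 3.341 1.006
vertex 3.235 4.027 0.504
endloop
endfacet
facet normal 0.023 0.997 0.075
outer loop
vertex 4.075 3.986 0.795
vertex 3.235 4.027 0.504
vertex 3.2 3.919 1.954
endloop
endfacet
facet normal 0.260 -0.503 -0.824
outer loop
vertex 3.235 4.027 0.504
vertex 3.5 3.341 1.006
vertex 2.659 3.382 0.716
endloop
endfacet
facet normal -0.740 0.672 0.032
outer loop
vertex 3.235 4.027 0.504
vertex 2.659 3.382 0.716
vertex 3.2 3.919 1.954
endloop
endfacet
facet normal 0.260 -0.502 -0.825
outer loop
vertex 2.659 3.382 0.716
vertex 3.5 3.341 1.006
vertex 2.924 2.696 1.217
endloop
endfacet
facet normal -0.908 -0.046 0.417
outer loop
vertex 2.659 3.382 0.716
vertex 2.924 2.696 1.217
vertex 3.2 3.919 1.954
endloop
endfacet
facet normal 0.260 -0.502 -0.825
outer loop
vertex 2.924 2.696 1.217
vertex 3.5 3.341 1.006
vertex 3.764 2.655 1.507
endloop
endfacet
facet normal -0.312 -0.438 0.843
outer loop
vertex 2.924 2.696 1.217
vertex 3.764 2.655 1.507
vertex 3.2 3.919 1.954
endloop
endfacet
facet normal 0.260 -0.502 -0.825
outer loop
vertex 3.764 2.655 1.507
vertex 3.5 3.341 1.006
vertex 4.34 3.3 1.296
endloop
endfacet
facet normal 0.450 -0.112 0.886
outer loop
vertex 3.764 2.655 1.507
vertex 4.34 3.3 1.296
vertex 3.2 3.919 1.954
endloop
endfacet
facet normal -0.451 0.229 -0.863
outer loop
vertex 2.38 -2.778 3.123
vertex 1.775 -2.731 3.452
vertex 2.178 -2.174 3.389
endloop
endfacet
facet normal 0.956 0.256 0.145
outer loop
vertex 2.38 -2.778 3.123
vertex 2.178 -2.174 3.389
vertex 2.245 -2.969 4.348
endloop
endfacet
facet normal -0.452 0.229 -0.862
outer loop
vertex 2.178 -2.174 3.389
vertex 1.775 -2.731 3.452
vertex 1.574 -2.127 3.718
endloop
endfacet
facet normal 0.371 0.727 0.577
outer loop
vertex 2.178 -2.174 3.389
vertex 1.574 -2.127 3.718
vertex 2.245 -2.969 4.348
endloop
endfacet
facet normal -0.451 0.230 -0.862
outer loop
vertex 1.574 -2.127 3.718
vertex 1.775 -2.731 3.452
vertex 1.171 -2.683 3.781
endloop
endfacet
facet normal -0.360 0.358 0.862
outer loop
vertex 1.574 -2.127 3.718
vertex 1.171 -2.683 3.781
vertex 2.245 -2.969 4.348
endloop
endfacet
facet normal -0.451 0.231 -0.862
outer loop
vertex 1.171 -2.683 3.781
vertex 1.775 -2.731 3.452
vertex 1.372 -3.287 3.514
endloop
endfacet
facet normal -0.506 -0.484 0.714
outer loop
vertex 1.171 -2.683 3.781
vertex 1.372 -3.287 3.514
vertex 2.245 -2.969 4.348
endloop
endfacet
facet normal -0.451 0.231 -0.862
outer loop
vertex 1.372 -3.287 3.514
vertex 1.775 -2.731 3.452
vertex 1.977 -3.334 3.185
endloop
endfacet
facet normal 0.079 -0.956 0.282
outer loop
vertex 1.372 -3.287 3.514
vertex 1.977 -3.334 3.185
vertex 2.245 -2.969 4.348
endloop
endfacet
facet normal -0.451 0.231 -0.862
outer loop
vertex 1.977 -3.334 3.185
vertex 1.775 -2.731 3.452
vertex 2.38 -2.778 3.123
endloop
endfacet
facet normal 0.810 -0.587 -0.002
outer loop
vertex 1.977 -3.334 3.185
vertex 2.38 -2.778 3.123
vertex 2.245 -2.969 4.348
endloop
endfacet

endsolid


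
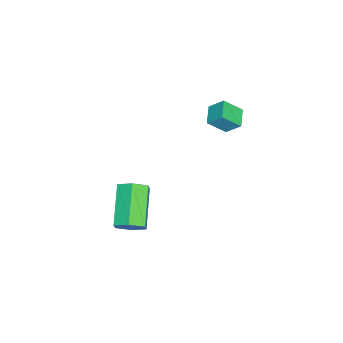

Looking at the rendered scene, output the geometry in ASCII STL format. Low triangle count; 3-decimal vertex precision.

solid 
facet normal -0.935 -0.223 0.274
outer loop
vertex -3.102 -0.737 2.831
vertex -3.532 0.056 2.011
vertex -3.13 -1.471 2.138
endloop
endfacet
facet normal 0.354 -0.649 0.673
outer loop
vertex -2.148 -1.236 1.849
vertex -3.102 -0.737 2.831
vertex -3.13 -1.471 2.138
endloop
endfacet
facet normal -0.935 -0.223 0.274
outer loop
vertex -3.13 -1.471 2.138
vertex -3.532 0.056 2.011
vertex -3.56 -0.677 1.317
endloop
endfacet
facet normal -0.029 -0.726 -0.687
outer loop
vertex -3.56 -0.677 1.317
vertex -2.148 -1.236 1.849
vertex -3.13 -1.471 2.138
endloop
endfacet
facet normal 0.028 0.726 0.687
outer loop
vertex -3.102 -0.737 2.831
vertex -2.55 0.291 1.722
vertex -3.532 0.056 2.011
endloop
endfacet
facet normal 0.352 -0.650 0.673
outer loop
vertex -2.12 -0.503 2.543
vertex -3.102 -0.737 2.831
vertex -2.148 -1.236 1.849
endloop
endfacet
facet normal 0.029 0.726 0.687
outer loop
vertex -2.12 -0.503 2.543
vertex -2.55 0.291 1.722
vertex -3.102 -0.737 2.831
endloop
endfacet
facet normal -0.354 0.650 -0.672
outer loop
vertex -3.532 0.056 2.011
vertex -2.55 0.291 1.722
vertex -3.56 -0.677 1.317
endloop
endfacet
facet normal -0.029 -0.726 -0.687
outer loop
vertex -2.578 -0.443 1.029
vertex -2.148 -1.236 1.849
vertex -3.56 -0.677 1.317
endloop
endfacet
facet normal -0.352 0.650 -0.674
outer loop
vertex -3.56 -0.677 1.317
vertex -2.55 0.291 1.722
vertex -2.578 -0.443 1.029
endloop
endfacet
facet normal 0.935 0.224 -0.274
outer loop
vertex -2.578 -0.443 1.029
vertex -2.12 -0.503 2.543
vertex -2.148 -1.236 1.849
endloop
endfacet
facet normal 0.935 0.223 -0.274
outer loop
vertex -2.55 0.291 1.722
vertex -2.12 -0.503 2.543
vertex -2.578 -0.443 1.029
endloop
endfacet
facet normal 0.805 0.213 -0.554
outer loop
vertex 4.022 -3.546 -0.762
vertex 3.631 -2.916 -1.087
vertex 4.069 -2.817 -0.413
endloop
endfacet
facet normal 0.591 -0.379 0.712
outer loop
vertex 4.022 -3.546 -0.762
vertex 4.069 -2.817 -0.413
vertex 2.261 -4.014 0.452
endloop
endfacet
facet normal 0.591 -0.378 0.712
outer loop
vertex 2.261 -4.014 0.452
vertex 4.069 -2.817 -0.413
vertex 2.307 -3.285 0.801
endloop
endfacet
facet normal -0.804 -0.215 0.554
outer loop
vertex 2.261 -4.014 0.452
vertex 2.307 -3.285 0.801
vertex 1.869 -3.384 0.127
endloop
endfacet
facet normal 0.804 0.214 -0.554
outer loop
vertex 4.069 -2.817 -0.413
vertex 3.631 -2.916 -1.087
vertex 3.677 -2.186 -0.738
endloop
endfacet
facet normal 0.346 0.590 0.729
outer loop
vertex 4.069 -2.817 -0.413
vertex 3.677 -2.186 -0.738
vertex 2.307 -3.285 0.801
endloop
endfacet
facet normal 0.345 0.591 0.729
outer loop
vertex 2.307 -3.285 0.801
vertex 3.677 -2.186 -0.738
vertex 1.916 -2.655 0.476
endloop
endfacet
facet normal -0.805 -0.213 0.554
outer loop
vertex 2.307 -3.285 0.801
vertex 1.916 -2.655 0.476
vertex 1.869 -3.384 0.127
endloop
endfacet
facet normal 0.804 0.214 -0.554
outer loop
vertex 3.677 -2.186 -0.738
vertex 3.631 -2.916 -1.087
vertex 3.239 -2.286 -1.412
endloop
endfacet
facet normal -0.247 0.969 0.017
outer loop
vertex 3.677 -2.186 -0.738
vertex 3.239 -2.286 -1.412
vertex 1.916 -2.655 0.476
endloop
endfacet
facet normal -0.246 0.969 0.017
outer loop
vertex 1.916 -2.655 0.476
vertex 3.239 -2.286 -1.412
vertex 1.478 -2.754 -0.198
endloop
endfacet
facet normal -0.805 -0.213 0.554
outer loop
vertex 1.916 -2.655 0.476
vertex 1.478 -2.754 -0.198
vertex 1.869 -3.384 0.127
endloop
endfacet
facet normal 0.804 0.215 -0.554
outer loop
vertex 3.239 -2.286 -1.412
vertex 3.631 -2.916 -1.087
vertex 3.193 -3.015 -1.761
endloop
endfacet
facet normal -0.591 0.378 -0.712
outer loop
vertex 3.239 -2.286 -1.412
vertex 3.193 -3.015 -1.761
vertex 1.478 -2.754 -0.198
endloop
endfacet
facet normal -0.591 0.379 -0.712
outer loop
vertex 1.478 -2.754 -0.198
vertex 3.193 -3.015 -1.761
vertex 1.431 -3.483 -0.547
endloop
endfacet
facet normal -0.805 -0.213 0.554
outer loop
vertex 1.478 -2.754 -0.198
vertex 1.431 -3.483 -0.547
vertex 1.869 -3.384 0.127
endloop
endfacet
facet normal 0.805 0.213 -0.554
outer loop
vertex 3.193 -3.015 -1.761
vertex 3.631 -2.916 -1.087
vertex 3.584 -3.645 -1.436
endloop
endfacet
facet normal -0.346 -0.591 -0.729
outer loop
vertex 3.193 -3.015 -1.761
vertex 3.584 -3.645 -1.436
vertex 1.431 -3.483 -0.547
endloop
endfacet
facet normal -0.346 -0.590 -0.729
outer loop
vertex 1.431 -3.483 -0.547
vertex 3.584 -3.645 -1.436
vertex 1.823 -4.114 -0.222
endloop
endfacet
facet normal -0.804 -0.214 0.554
outer loop
vertex 1.431 -3.483 -0.547
vertex 1.823 -4.114 -0.222
vertex 1.869 -3.384 0.127
endloop
endfacet
facet normal 0.805 0.213 -0.554
outer loop
vertex 3.584 -3.645 -1.436
vertex 3.631 -2.916 -1.087
vertex 4.022 -3.546 -0.762
endloop
endfacet
facet normal 0.246 -0.969 -0.018
outer loop
vertex 3.584 -3.645 -1.436
vertex 4.022 -3.546 -0.762
vertex 1.823 -4.114 -0.222
endloop
endfacet
facet normal 0.246 -0.969 -0.016
outer loop
vertex 1.823 -4.114 -0.222
vertex 4.022 -3.546 -0.762
vertex 2.261 -4.014 0.452
endloop
endfacet
facet normal -0.804 -0.214 0.554
outer loop
vertex 1.823 -4.114 -0.222
vertex 2.261 -4.014 0.452
vertex 1.869 -3.384 0.127
endloop
endfacet

endsolid


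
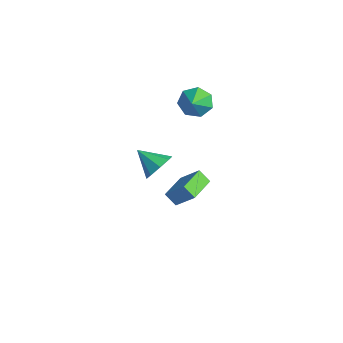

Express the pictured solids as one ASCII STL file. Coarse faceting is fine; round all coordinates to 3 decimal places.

solid 
facet normal 0.666 0.511 -0.544
outer loop
vertex 1.408 0.748 2.963
vertex 1.075 0.356 2.188
vertex 0.88 1.126 2.672
endloop
endfacet
facet normal -0.253 0.344 0.905
outer loop
vertex 1.408 0.748 2.963
vertex 0.88 1.126 2.672
vertex 0.045 -0.436 3.032
endloop
endfacet
facet normal 0.665 0.511 -0.545
outer loop
vertex 0.88 1.126 2.672
vertex 1.075 0.356 2.188
vertex 0.466 1.053 2.098
endloop
endfacet
facet normal -0.732 0.498 0.465
outer loop
vertex 0.88 1.126 2.672
vertex 0.466 1.053 2.098
vertex 0.045 -0.436 3.032
endloop
endfacet
facet normal 0.666 0.511 -0.544
outer loop
vertex 0.466 1.053 2.098
vertex 1.075 0.356 2.188
vertex 0.409 0.572 1.576
endloop
endfacet
facet normal -0.972 0.216 -0.093
outer loop
vertex 0.466 1.053 2.098
vertex 0.409 0.572 1.576
vertex 0.045 -0.436 3.032
endloop
endfacet
facet normal 0.665 0.511 -0.544
outer loop
vertex 0.409 0.572 1.576
vertex 1.075 0.356 2.188
vertex 0.743 -0.036 1.413
endloop
endfacet
facet normal -0.831 -0.338 -0.442
outer loop
vertex 0.409 0.572 1.576
vertex 0.743 -0.036 1.413
vertex 0.045 -0.436 3.032
endloop
endfacet
facet normal 0.665 0.512 -0.544
outer loop
vertex 0.743 -0.036 1.413
vertex 1.075 0.356 2.188
vertex 1.271 -0.413 1.704
endloop
endfacet
facet normal -0.392 -0.839 -0.376
outer loop
vertex 0.743 -0.036 1.413
vertex 1.271 -0.413 1.704
vertex 0.045 -0.436 3.032
endloop
endfacet
facet normal 0.665 0.512 -0.544
outer loop
vertex 1.271 -0.413 1.704
vertex 1.075 0.356 2.188
vertex 1.685 -0.34 2.279
endloop
endfacet
facet normal 0.087 -0.994 0.063
outer loop
vertex 1.271 -0.413 1.704
vertex 1.685 -0.34 2.279
vertex 0.045 -0.436 3.032
endloop
endfacet
facet normal 0.665 0.511 -0.545
outer loop
vertex 1.685 -0.34 2.279
vertex 1.075 0.356 2.188
vertex 1.742 0.141 2.8
endloop
endfacet
facet normal 0.327 -0.712 0.621
outer loop
vertex 1.685 -0.34 2.279
vertex 1.742 0.141 2.8
vertex 0.045 -0.436 3.032
endloop
endfacet
facet normal 0.665 0.512 -0.544
outer loop
vertex 1.742 0.141 2.8
vertex 1.075 0.356 2.188
vertex 1.408 0.748 2.963
endloop
endfacet
facet normal 0.186 -0.158 0.970
outer loop
vertex 1.742 0.141 2.8
vertex 1.408 0.748 2.963
vertex 0.045 -0.436 3.032
endloop
endfacet
facet normal -0.718 0.435 -0.543
outer loop
vertex -2.185 3.98 2.716
vertex -2.792 3.919 3.47
vertex -2.183 4.638 3.241
endloop
endfacet
facet normal 0.962 0.168 -0.215
outer loop
vertex -2.185 3.98 2.716
vertex -2.183 4.638 3.241
vertex -1.708 3.261 4.29
endloop
endfacet
facet normal -0.718 0.435 -0.543
outer loop
vertex -2.183 4.638 3.241
vertex -2.792 3.919 3.47
vertex -2.64 4.754 3.938
endloop
endfacet
facet normal 0.737 0.552 0.391
outer loop
vertex -2.183 4.638 3.241
vertex -2.64 4.754 3.938
vertex -1.708 3.261 4.29
endloop
endfacet
facet normal -0.718 0.435 -0.543
outer loop
vertex -2.64 4.754 3.938
vertex -2.792 3.919 3.47
vertex -3.211 4.242 4.283
endloop
endfacet
facet normal 0.228 0.356 0.906
outer loop
vertex -2.64 4.754 3.938
vertex -3.211 4.242 4.283
vertex -1.708 3.261 4.29
endloop
endfacet
facet normal -0.718 0.436 -0.543
outer loop
vertex -3.211 4.242 4.283
vertex -2.792 3.919 3.47
vertex -3.467 3.486 4.015
endloop
endfacet
facet normal -0.183 -0.273 0.945
outer loop
vertex -3.211 4.242 4.283
vertex -3.467 3.486 4.015
vertex -1.708 3.261 4.29
endloop
endfacet
facet normal -0.718 0.436 -0.543
outer loop
vertex -3.467 3.486 4.015
vertex -2.792 3.919 3.47
vertex -3.215 3.056 3.337
endloop
endfacet
facet normal -0.184 -0.860 0.477
outer loop
vertex -3.467 3.486 4.015
vertex -3.215 3.056 3.337
vertex -1.708 3.261 4.29
endloop
endfacet
facet normal -0.717 0.435 -0.544
outer loop
vertex -3.215 3.056 3.337
vertex -2.792 3.919 3.47
vertex -2.644 3.275 2.759
endloop
endfacet
facet normal 0.223 -0.964 -0.145
outer loop
vertex -3.215 3.056 3.337
vertex -2.644 3.275 2.759
vertex -1.708 3.261 4.29
endloop
endfacet
facet normal -0.718 0.435 -0.543
outer loop
vertex -2.644 3.275 2.759
vertex -2.792 3.919 3.47
vertex -2.185 3.98 2.716
endloop
endfacet
facet normal 0.734 -0.506 -0.453
outer loop
vertex -2.644 3.275 2.759
vertex -2.185 3.98 2.716
vertex -1.708 3.261 4.29
endloop
endfacet
facet normal -0.650 0.760 0.010
outer loop
vertex -3.259 4.364 -2.65
vertex -2.767 4.794 -3.326
vertex -4.135 3.63 -3.756
endloop
endfacet
facet normal -0.524 -0.457 0.719
outer loop
vertex -2.953 2.246 -3.774
vertex -3.259 4.364 -2.65
vertex -4.135 3.63 -3.756
endloop
endfacet
facet normal -0.650 0.760 0.010
outer loop
vertex -4.135 3.63 -3.756
vertex -2.767 4.794 -3.326
vertex -3.643 4.06 -4.431
endloop
endfacet
facet normal -0.551 -0.461 -0.695
outer loop
vertex -3.643 4.06 -4.431
vertex -2.953 2.246 -3.774
vertex -4.135 3.63 -3.756
endloop
endfacet
facet normal 0.551 0.462 0.695
outer loop
vertex -3.259 4.364 -2.65
vertex -1.585 3.41 -3.344
vertex -2.767 4.794 -3.326
endloop
endfacet
facet normal -0.524 -0.457 0.719
outer loop
vertex -2.077 2.98 -2.669
vertex -3.259 4.364 -2.65
vertex -2.953 2.246 -3.774
endloop
endfacet
facet normal 0.551 0.461 0.695
outer loop
vertex -2.077 2.98 -2.669
vertex -1.585 3.41 -3.344
vertex -3.259 4.364 -2.65
endloop
endfacet
facet normal 0.524 0.457 -0.719
outer loop
vertex -2.767 4.794 -3.326
vertex -1.585 3.41 -3.344
vertex -3.643 4.06 -4.431
endloop
endfacet
facet normal -0.551 -0.461 -0.695
outer loop
vertex -2.461 2.676 -4.45
vertex -2.953 2.246 -3.774
vertex -3.643 4.06 -4.431
endloop
endfacet
facet normal 0.524 0.457 -0.719
outer loop
vertex -3.643 4.06 -4.431
vertex -1.585 3.41 -3.344
vertex -2.461 2.676 -4.45
endloop
endfacet
facet normal 0.650 -0.760 -0.010
outer loop
vertex -2.461 2.676 -4.45
vertex -2.077 2.98 -2.669
vertex -2.953 2.246 -3.774
endloop
endfacet
facet normal 0.650 -0.760 -0.010
outer loop
vertex -1.585 3.41 -3.344
vertex -2.077 2.98 -2.669
vertex -2.461 2.676 -4.45
endloop
endfacet

endsolid


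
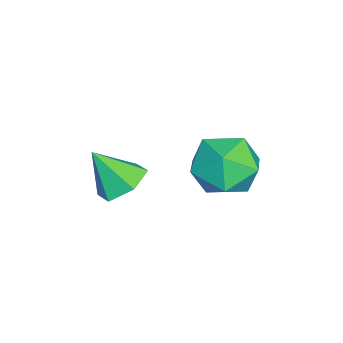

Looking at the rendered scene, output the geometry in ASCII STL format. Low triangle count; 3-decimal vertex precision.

solid 
facet normal 0.050 0.590 -0.806
outer loop
vertex 2.547 1.145 2.184
vertex 1.887 0.721 1.832
vertex 1.741 1.409 2.327
endloop
endfacet
facet normal 0.285 0.397 0.873
outer loop
vertex 2.547 1.145 2.184
vertex 1.741 1.409 2.327
vertex 1.813 -0.141 3.008
endloop
endfacet
facet normal 0.050 0.590 -0.806
outer loop
vertex 1.741 1.409 2.327
vertex 1.887 0.721 1.832
vertex 1.081 0.985 1.975
endloop
endfacet
facet normal -0.592 0.301 0.748
outer loop
vertex 1.741 1.409 2.327
vertex 1.081 0.985 1.975
vertex 1.813 -0.141 3.008
endloop
endfacet
facet normal 0.050 0.590 -0.806
outer loop
vertex 1.081 0.985 1.975
vertex 1.887 0.721 1.832
vertex 1.227 0.297 1.48
endloop
endfacet
facet normal -0.900 -0.364 0.241
outer loop
vertex 1.081 0.985 1.975
vertex 1.227 0.297 1.48
vertex 1.813 -0.141 3.008
endloop
endfacet
facet normal 0.050 0.590 -0.806
outer loop
vertex 1.227 0.297 1.48
vertex 1.887 0.721 1.832
vertex 2.033 0.033 1.337
endloop
endfacet
facet normal -0.331 -0.933 -0.141
outer loop
vertex 1.227 0.297 1.48
vertex 2.033 0.033 1.337
vertex 1.813 -0.141 3.008
endloop
endfacet
facet normal 0.050 0.590 -0.806
outer loop
vertex 2.033 0.033 1.337
vertex 1.887 0.721 1.832
vertex 2.693 0.457 1.689
endloop
endfacet
facet normal 0.546 -0.838 -0.015
outer loop
vertex 2.033 0.033 1.337
vertex 2.693 0.457 1.689
vertex 1.813 -0.141 3.008
endloop
endfacet
facet normal 0.050 0.590 -0.806
outer loop
vertex 2.693 0.457 1.689
vertex 1.887 0.721 1.832
vertex 2.547 1.145 2.184
endloop
endfacet
facet normal 0.854 -0.172 0.491
outer loop
vertex 2.693 0.457 1.689
vertex 2.547 1.145 2.184
vertex 1.813 -0.141 3.008
endloop
endfacet
facet normal -0.227 0.888 0.401
outer loop
vertex 0.96 4.414 2.533
vertex 1.176 3.997 3.578
vertex 2.016 4.486 2.971
endloop
endfacet
facet normal 0.041 0.966 -0.256
outer loop
vertex 0.96 4.414 2.533
vertex 2.016 4.486 2.971
vertex 1.87 4.2 1.871
endloop
endfacet
facet normal -0.374 0.600 -0.707
outer loop
vertex 0.96 4.414 2.533
vertex 1.87 4.2 1.871
vertex 0.94 3.535 1.798
endloop
endfacet
facet normal -0.897 0.296 -0.330
outer loop
vertex 0.96 4.414 2.533
vertex 0.94 3.535 1.798
vertex 0.511 3.41 2.853
endloop
endfacet
facet normal -0.806 0.474 0.356
outer loop
vertex 0.96 4.414 2.533
vertex 0.511 3.41 2.853
vertex 1.176 3.997 3.578
endloop
endfacet
facet normal 0.692 0.671 -0.266
outer loop
vertex 1.87 4.2 1.871
vertex 2.016 4.486 2.971
vertex 2.649 3.65 2.507
endloop
endfacet
facet normal 0.259 0.545 0.797
outer loop
vertex 2.016 4.486 2.971
vertex 1.176 3.997 3.578
vertex 2.22 3.525 3.562
endloop
endfacet
facet normal -0.679 -0.125 0.724
outer loop
vertex 1.176 3.997 3.578
vertex 0.511 3.41 2.853
vertex 1.29 2.86 3.489
endloop
endfacet
facet normal -0.826 -0.412 -0.385
outer loop
vertex 0.511 3.41 2.853
vertex 0.94 3.535 1.798
vertex 1.144 2.574 2.389
endloop
endfacet
facet normal 0.021 0.080 -0.997
outer loop
vertex 0.94 3.535 1.798
vertex 1.87 4.2 1.871
vertex 1.984 3.063 1.782
endloop
endfacet
facet normal 0.897 -0.296 0.330
outer loop
vertex 2.2 2.646 2.827
vertex 2.649 3.65 2.507
vertex 2.22 3.525 3.562
endloop
endfacet
facet normal 0.374 -0.600 0.707
outer loop
vertex 2.2 2.646 2.827
vertex 2.22 3.525 3.562
vertex 1.29 2.86 3.489
endloop
endfacet
facet normal -0.041 -0.966 0.256
outer loop
vertex 2.2 2.646 2.827
vertex 1.29 2.86 3.489
vertex 1.144 2.574 2.389
endloop
endfacet
facet normal 0.227 -0.888 -0.401
outer loop
vertex 2.2 2.646 2.827
vertex 1.144 2.574 2.389
vertex 1.984 3.063 1.782
endloop
endfacet
facet normal 0.806 -0.474 -0.356
outer loop
vertex 2.2 2.646 2.827
vertex 1.984 3.063 1.782
vertex 2.649 3.65 2.507
endloop
endfacet
facet normal 0.826 0.412 0.385
outer loop
vertex 2.22 3.525 3.562
vertex 2.649 3.65 2.507
vertex 2.016 4.486 2.971
endloop
endfacet
facet normal -0.021 -0.080 0.997
outer loop
vertex 1.29 2.86 3.489
vertex 2.22 3.525 3.562
vertex 1.176 3.997 3.578
endloop
endfacet
facet normal -0.692 -0.671 0.266
outer loop
vertex 1.144 2.574 2.389
vertex 1.29 2.86 3.489
vertex 0.511 3.41 2.853
endloop
endfacet
facet normal -0.259 -0.545 -0.797
outer loop
vertex 1.984 3.063 1.782
vertex 1.144 2.574 2.389
vertex 0.94 3.535 1.798
endloop
endfacet
facet normal 0.679 0.125 -0.724
outer loop
vertex 2.649 3.65 2.507
vertex 1.984 3.063 1.782
vertex 1.87 4.2 1.871
endloop
endfacet

endsolid
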